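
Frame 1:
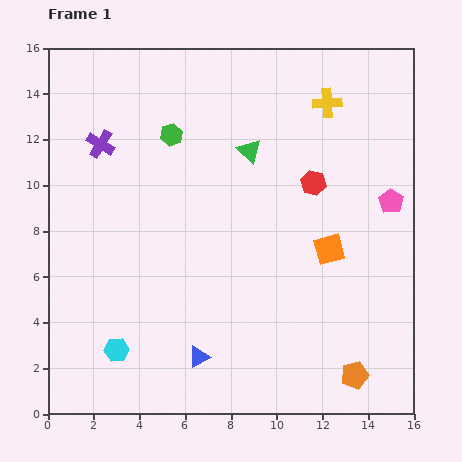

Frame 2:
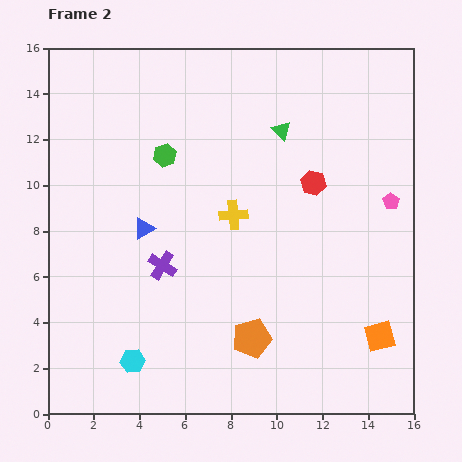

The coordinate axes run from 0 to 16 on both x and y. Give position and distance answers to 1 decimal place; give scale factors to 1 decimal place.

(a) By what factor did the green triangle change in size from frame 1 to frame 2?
0.8×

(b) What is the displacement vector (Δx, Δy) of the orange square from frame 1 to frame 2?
(2.2, -3.8)

The orange square was at (12.3, 7.2) in frame 1 and (14.5, 3.4) in frame 2.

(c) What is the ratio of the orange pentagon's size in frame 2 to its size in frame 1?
1.4×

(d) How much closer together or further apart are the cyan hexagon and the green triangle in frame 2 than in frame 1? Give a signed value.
+1.5

Distance in frame 1: 10.5. Distance in frame 2: 12.0.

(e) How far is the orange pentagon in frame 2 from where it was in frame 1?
4.8

The orange pentagon moved from (13.4, 1.7) to (8.9, 3.3), a distance of √(4.5² + 1.6²) ≈ 4.8.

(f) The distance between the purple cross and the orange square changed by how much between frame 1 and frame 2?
-1.0

Distance in frame 1: 11.0. Distance in frame 2: 10.0.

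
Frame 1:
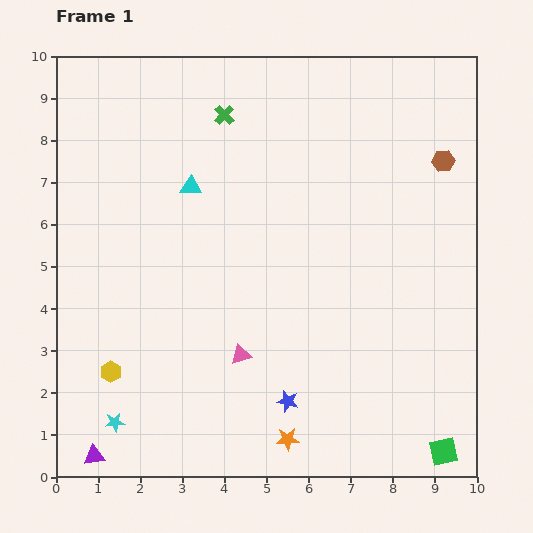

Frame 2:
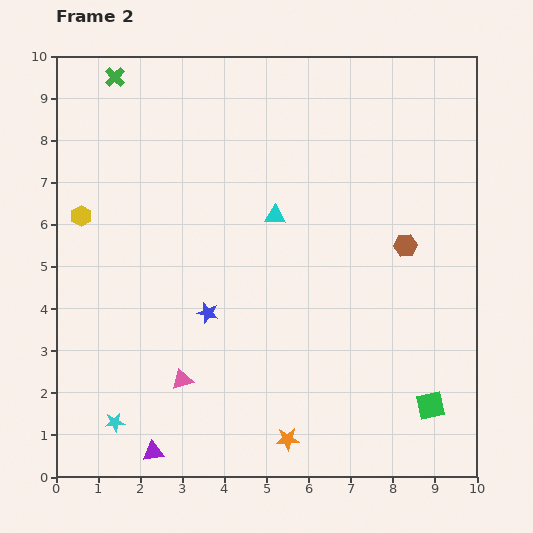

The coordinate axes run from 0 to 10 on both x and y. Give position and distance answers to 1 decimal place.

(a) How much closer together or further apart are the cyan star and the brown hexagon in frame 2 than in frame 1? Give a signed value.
-1.9

Distance in frame 1: 10.0. Distance in frame 2: 8.1.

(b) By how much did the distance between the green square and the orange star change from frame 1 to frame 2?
-0.2

Distance in frame 1: 3.7. Distance in frame 2: 3.5.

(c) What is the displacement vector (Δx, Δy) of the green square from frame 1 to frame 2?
(-0.3, 1.1)

The green square was at (9.2, 0.6) in frame 1 and (8.9, 1.7) in frame 2.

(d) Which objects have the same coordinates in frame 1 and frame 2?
the orange star, the cyan star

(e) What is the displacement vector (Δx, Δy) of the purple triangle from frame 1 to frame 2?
(1.4, 0.1)

The purple triangle was at (0.9, 0.5) in frame 1 and (2.3, 0.6) in frame 2.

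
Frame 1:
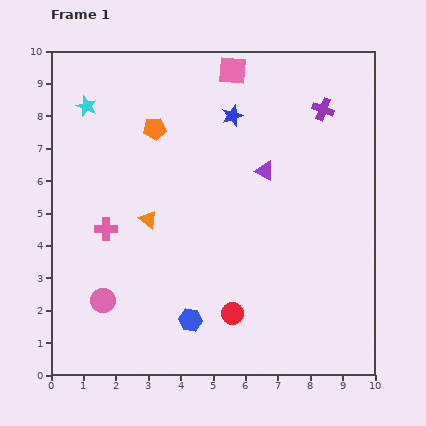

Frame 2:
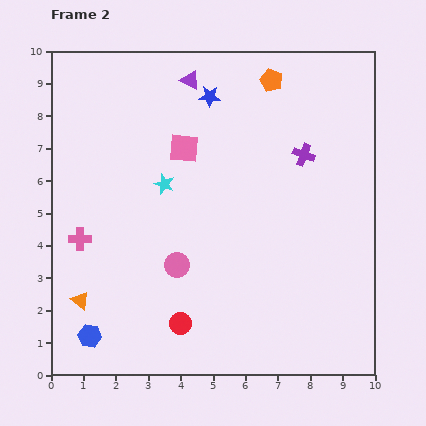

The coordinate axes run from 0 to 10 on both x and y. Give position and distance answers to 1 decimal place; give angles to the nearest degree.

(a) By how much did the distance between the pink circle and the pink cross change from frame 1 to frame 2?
+0.9

Distance in frame 1: 2.2. Distance in frame 2: 3.1.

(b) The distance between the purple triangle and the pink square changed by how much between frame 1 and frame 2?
-1.2

Distance in frame 1: 3.3. Distance in frame 2: 2.1.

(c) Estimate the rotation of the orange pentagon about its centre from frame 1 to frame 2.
30° clockwise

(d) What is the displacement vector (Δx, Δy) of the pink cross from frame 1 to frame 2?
(-0.8, -0.3)

The pink cross was at (1.7, 4.5) in frame 1 and (0.9, 4.2) in frame 2.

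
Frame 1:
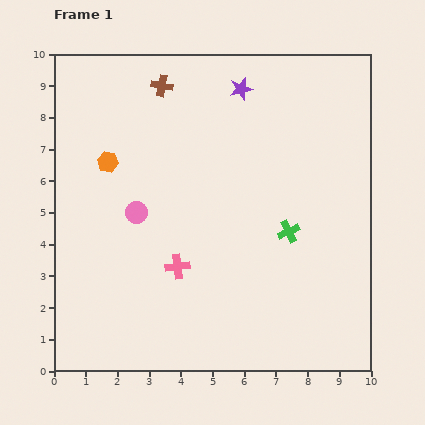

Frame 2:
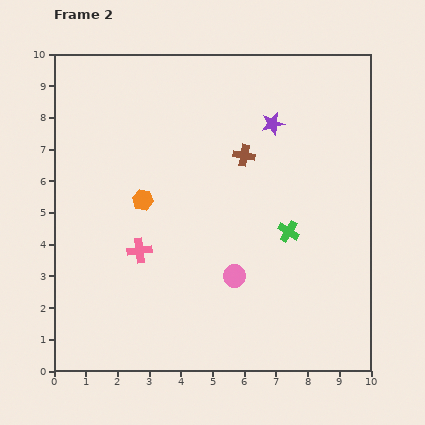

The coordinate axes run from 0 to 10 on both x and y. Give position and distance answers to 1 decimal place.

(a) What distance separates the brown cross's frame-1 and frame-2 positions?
3.4

The brown cross moved from (3.4, 9.0) to (6.0, 6.8), a distance of √(2.6² + 2.2²) ≈ 3.4.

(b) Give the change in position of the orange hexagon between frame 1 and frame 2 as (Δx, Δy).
(1.1, -1.2)

The orange hexagon was at (1.7, 6.6) in frame 1 and (2.8, 5.4) in frame 2.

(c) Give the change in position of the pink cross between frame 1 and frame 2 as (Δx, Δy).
(-1.2, 0.5)

The pink cross was at (3.9, 3.3) in frame 1 and (2.7, 3.8) in frame 2.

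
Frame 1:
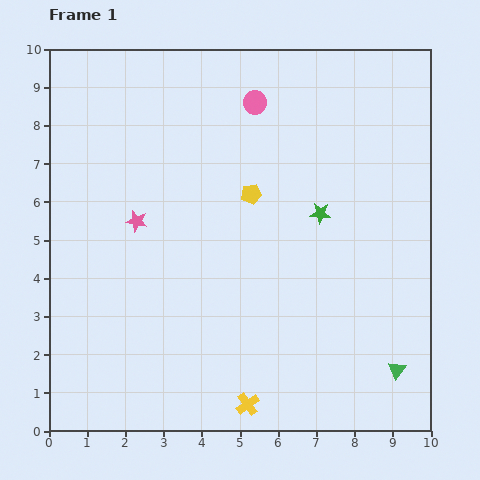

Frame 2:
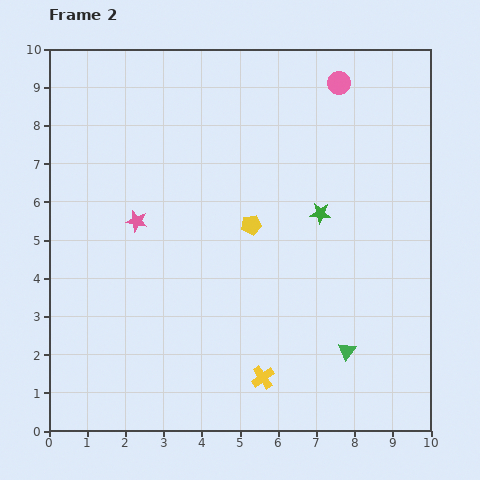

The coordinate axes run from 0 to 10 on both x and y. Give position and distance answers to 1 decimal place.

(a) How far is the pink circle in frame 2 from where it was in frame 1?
2.3

The pink circle moved from (5.4, 8.6) to (7.6, 9.1), a distance of √(2.2² + 0.5²) ≈ 2.3.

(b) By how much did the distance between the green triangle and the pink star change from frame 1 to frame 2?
-1.3

Distance in frame 1: 7.8. Distance in frame 2: 6.5.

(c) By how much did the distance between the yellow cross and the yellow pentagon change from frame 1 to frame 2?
-1.5

Distance in frame 1: 5.5. Distance in frame 2: 4.0.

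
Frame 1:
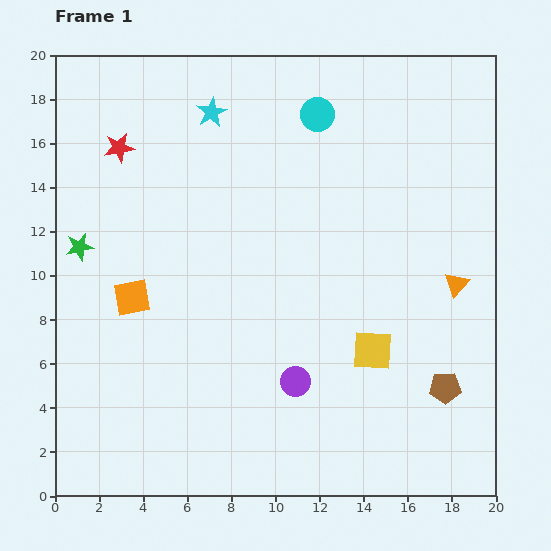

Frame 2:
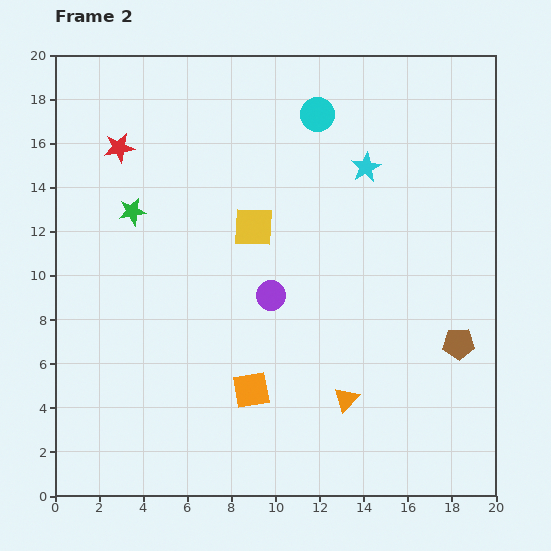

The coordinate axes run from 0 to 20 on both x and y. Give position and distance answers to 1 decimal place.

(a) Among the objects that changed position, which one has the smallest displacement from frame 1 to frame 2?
the brown pentagon

(moved 2.1)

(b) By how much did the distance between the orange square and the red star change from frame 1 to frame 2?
+5.7

Distance in frame 1: 6.8. Distance in frame 2: 12.5.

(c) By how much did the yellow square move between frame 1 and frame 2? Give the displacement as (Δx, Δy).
(-5.4, 5.6)

The yellow square was at (14.4, 6.6) in frame 1 and (9.0, 12.2) in frame 2.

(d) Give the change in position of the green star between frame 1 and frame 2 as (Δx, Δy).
(2.4, 1.6)

The green star was at (1.1, 11.3) in frame 1 and (3.5, 12.9) in frame 2.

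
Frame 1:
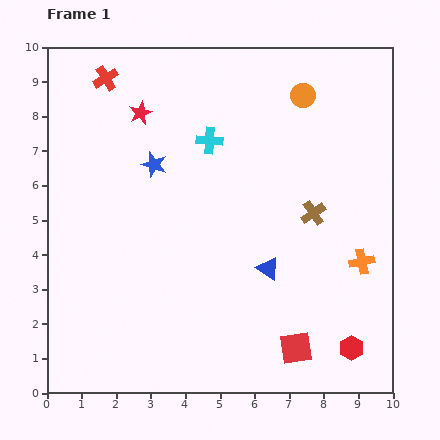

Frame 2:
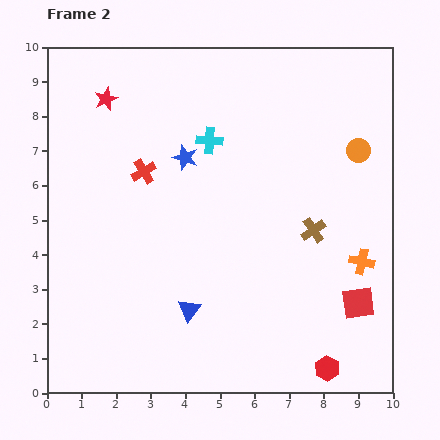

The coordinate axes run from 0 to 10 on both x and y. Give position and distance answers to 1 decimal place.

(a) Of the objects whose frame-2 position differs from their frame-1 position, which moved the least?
the brown cross

(moved 0.5)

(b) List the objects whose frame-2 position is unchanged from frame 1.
the cyan cross, the orange cross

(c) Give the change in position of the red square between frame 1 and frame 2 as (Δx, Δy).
(1.8, 1.3)

The red square was at (7.2, 1.3) in frame 1 and (9.0, 2.6) in frame 2.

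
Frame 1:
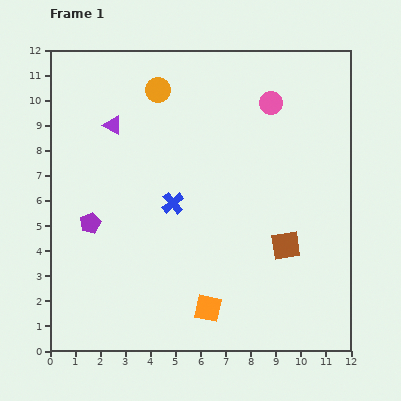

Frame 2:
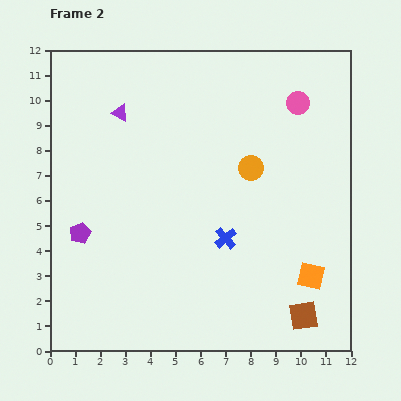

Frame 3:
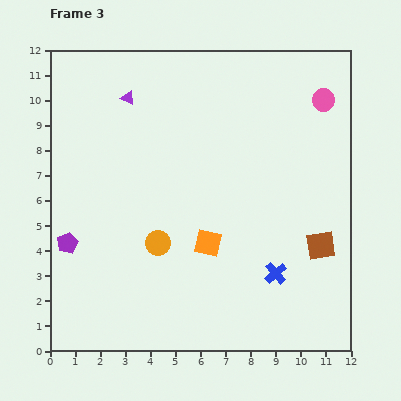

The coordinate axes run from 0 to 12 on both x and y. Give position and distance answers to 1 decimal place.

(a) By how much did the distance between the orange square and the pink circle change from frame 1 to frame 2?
-1.7

Distance in frame 1: 8.6. Distance in frame 2: 6.9.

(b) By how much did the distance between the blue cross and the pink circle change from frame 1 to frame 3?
+1.6

Distance in frame 1: 5.6. Distance in frame 3: 7.2.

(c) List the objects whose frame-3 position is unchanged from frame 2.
none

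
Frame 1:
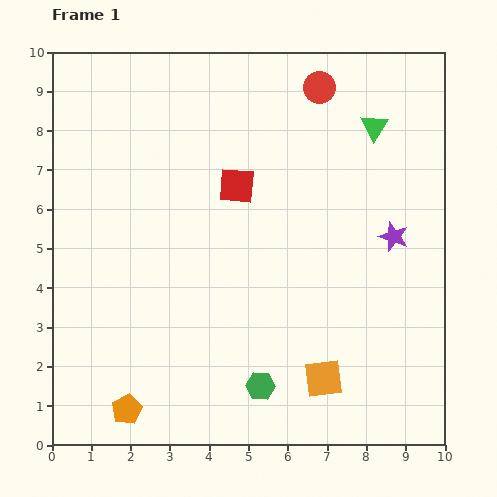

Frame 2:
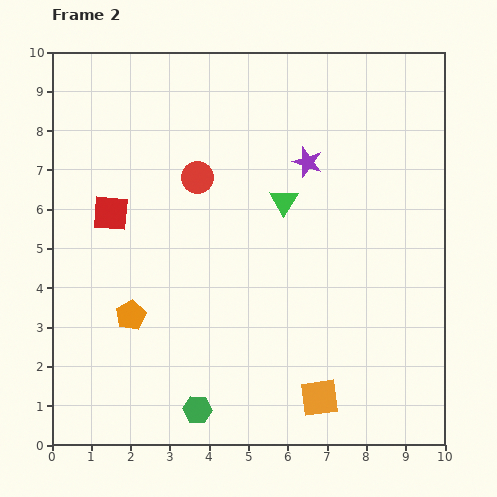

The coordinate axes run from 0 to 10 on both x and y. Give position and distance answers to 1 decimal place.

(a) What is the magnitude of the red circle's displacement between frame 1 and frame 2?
3.9

The red circle moved from (6.8, 9.1) to (3.7, 6.8), a distance of √(3.1² + 2.3²) ≈ 3.9.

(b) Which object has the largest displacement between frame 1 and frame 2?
the red circle

(moved 3.9; next 3.3)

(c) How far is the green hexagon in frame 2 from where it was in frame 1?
1.7

The green hexagon moved from (5.3, 1.5) to (3.7, 0.9), a distance of √(1.6² + 0.6²) ≈ 1.7.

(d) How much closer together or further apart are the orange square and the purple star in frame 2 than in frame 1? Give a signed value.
+2.0

Distance in frame 1: 4.0. Distance in frame 2: 6.0.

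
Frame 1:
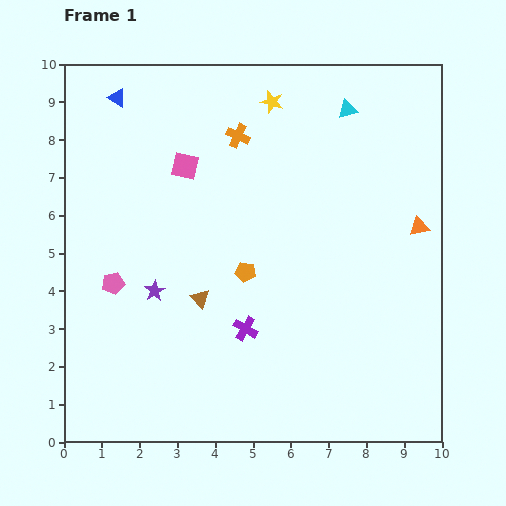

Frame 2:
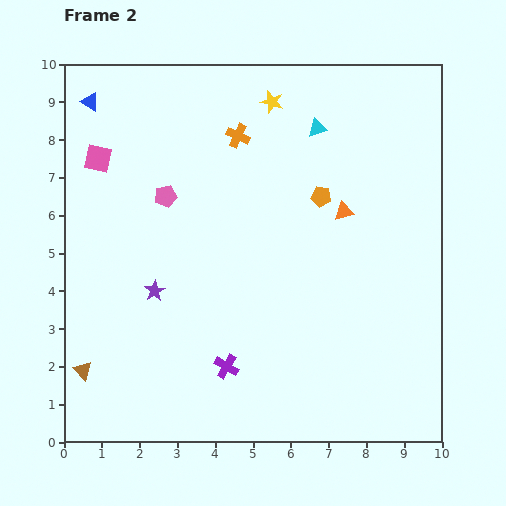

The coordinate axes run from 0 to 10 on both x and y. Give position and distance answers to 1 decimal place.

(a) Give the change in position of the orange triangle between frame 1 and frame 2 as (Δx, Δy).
(-2.0, 0.4)

The orange triangle was at (9.4, 5.7) in frame 1 and (7.4, 6.1) in frame 2.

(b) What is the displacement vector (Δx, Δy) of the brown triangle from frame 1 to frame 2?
(-3.1, -1.9)

The brown triangle was at (3.6, 3.8) in frame 1 and (0.5, 1.9) in frame 2.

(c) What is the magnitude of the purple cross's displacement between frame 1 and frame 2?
1.1

The purple cross moved from (4.8, 3.0) to (4.3, 2.0), a distance of √(0.5² + 1.0²) ≈ 1.1.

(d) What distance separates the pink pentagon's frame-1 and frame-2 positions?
2.7

The pink pentagon moved from (1.3, 4.2) to (2.7, 6.5), a distance of √(1.4² + 2.3²) ≈ 2.7.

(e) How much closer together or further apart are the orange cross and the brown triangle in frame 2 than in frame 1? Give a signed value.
+3.0

Distance in frame 1: 4.4. Distance in frame 2: 7.4.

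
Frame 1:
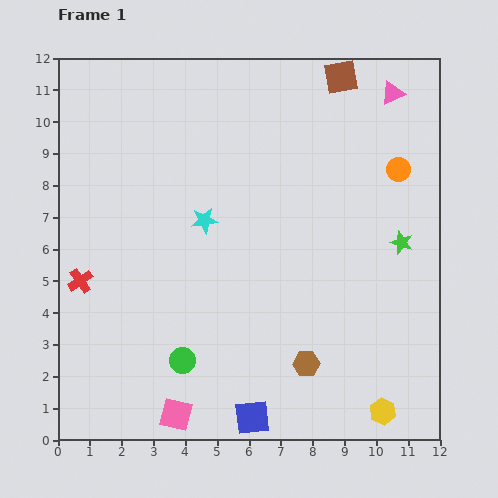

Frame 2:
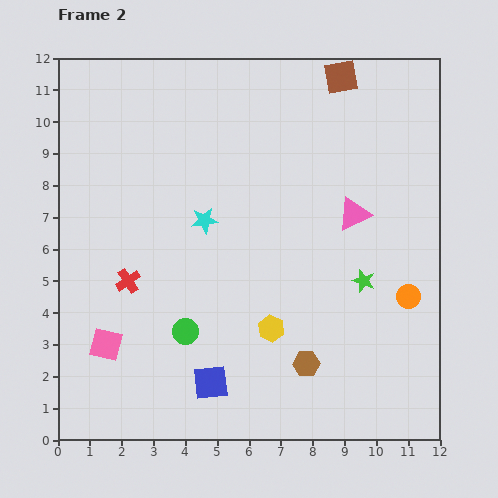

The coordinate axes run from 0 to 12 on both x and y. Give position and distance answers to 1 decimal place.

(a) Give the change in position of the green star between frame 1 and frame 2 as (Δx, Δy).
(-1.2, -1.2)

The green star was at (10.8, 6.2) in frame 1 and (9.6, 5.0) in frame 2.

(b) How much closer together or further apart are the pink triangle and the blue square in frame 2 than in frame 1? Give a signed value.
-4.1

Distance in frame 1: 11.1. Distance in frame 2: 7.0.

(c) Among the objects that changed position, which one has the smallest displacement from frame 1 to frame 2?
the green circle

(moved 0.9)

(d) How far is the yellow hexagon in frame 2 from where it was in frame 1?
4.4

The yellow hexagon moved from (10.2, 0.9) to (6.7, 3.5), a distance of √(3.5² + 2.6²) ≈ 4.4.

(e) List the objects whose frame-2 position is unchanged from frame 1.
the brown square, the cyan star, the brown hexagon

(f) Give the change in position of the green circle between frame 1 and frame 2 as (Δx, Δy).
(0.1, 0.9)

The green circle was at (3.9, 2.5) in frame 1 and (4.0, 3.4) in frame 2.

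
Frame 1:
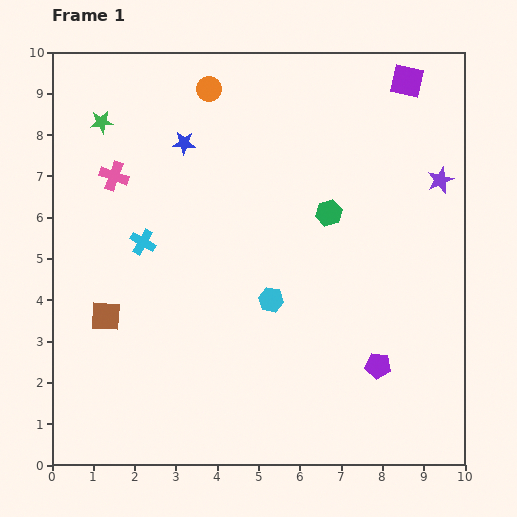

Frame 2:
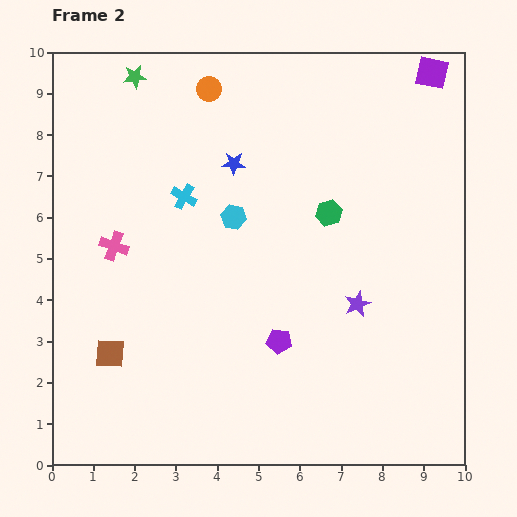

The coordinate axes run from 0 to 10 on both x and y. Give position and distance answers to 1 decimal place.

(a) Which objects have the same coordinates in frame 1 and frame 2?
the orange circle, the green hexagon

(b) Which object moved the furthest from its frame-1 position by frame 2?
the purple star

(moved 3.6; next 2.5)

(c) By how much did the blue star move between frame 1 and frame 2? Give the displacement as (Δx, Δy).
(1.2, -0.5)

The blue star was at (3.2, 7.8) in frame 1 and (4.4, 7.3) in frame 2.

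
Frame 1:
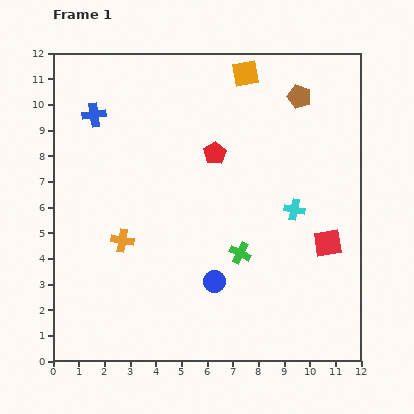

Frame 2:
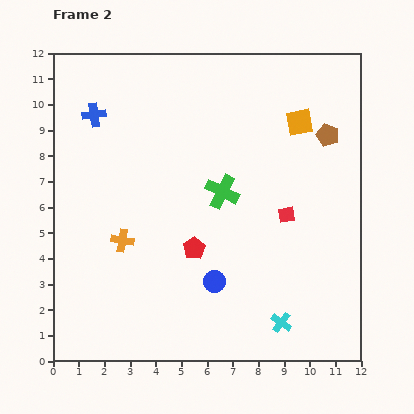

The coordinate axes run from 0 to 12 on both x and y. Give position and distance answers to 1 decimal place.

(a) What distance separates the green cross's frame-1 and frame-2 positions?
2.5

The green cross moved from (7.3, 4.2) to (6.6, 6.6), a distance of √(0.7² + 2.4²) ≈ 2.5.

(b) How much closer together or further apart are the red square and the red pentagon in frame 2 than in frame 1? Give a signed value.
-1.8

Distance in frame 1: 5.6. Distance in frame 2: 3.8.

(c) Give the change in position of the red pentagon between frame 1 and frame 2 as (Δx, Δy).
(-0.8, -3.7)

The red pentagon was at (6.3, 8.1) in frame 1 and (5.5, 4.4) in frame 2.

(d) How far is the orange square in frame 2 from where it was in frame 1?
2.8

The orange square moved from (7.5, 11.2) to (9.6, 9.3), a distance of √(2.1² + 1.9²) ≈ 2.8.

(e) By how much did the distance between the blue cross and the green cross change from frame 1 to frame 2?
-2.1

Distance in frame 1: 7.9. Distance in frame 2: 5.8.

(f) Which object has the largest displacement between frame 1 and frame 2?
the cyan cross

(moved 4.4; next 3.8)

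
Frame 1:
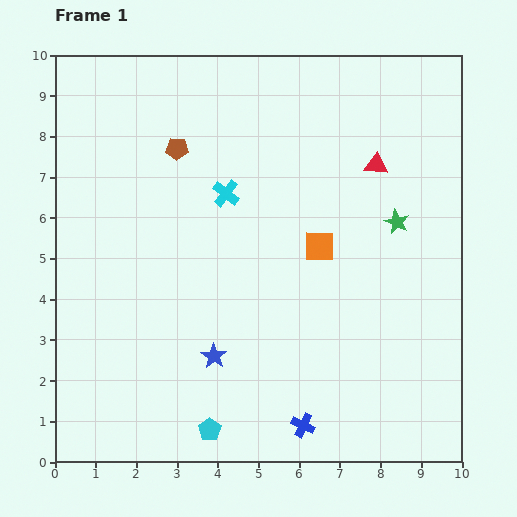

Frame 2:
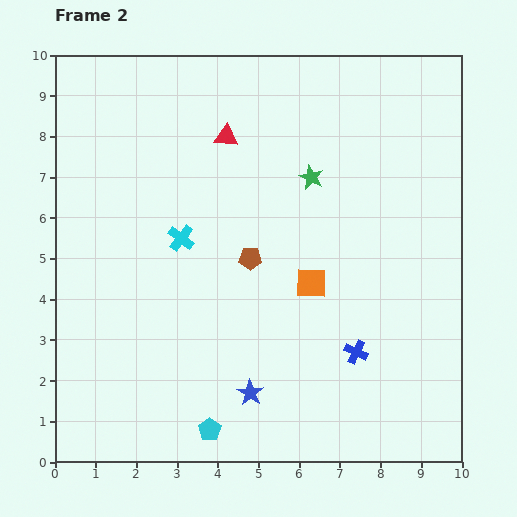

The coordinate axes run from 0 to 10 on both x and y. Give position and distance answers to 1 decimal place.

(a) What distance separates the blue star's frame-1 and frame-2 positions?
1.3

The blue star moved from (3.9, 2.6) to (4.8, 1.7), a distance of √(0.9² + 0.9²) ≈ 1.3.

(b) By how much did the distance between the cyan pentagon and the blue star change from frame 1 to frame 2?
-0.5

Distance in frame 1: 1.8. Distance in frame 2: 1.3.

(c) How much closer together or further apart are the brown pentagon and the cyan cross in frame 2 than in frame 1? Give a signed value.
+0.2

Distance in frame 1: 1.6. Distance in frame 2: 1.8.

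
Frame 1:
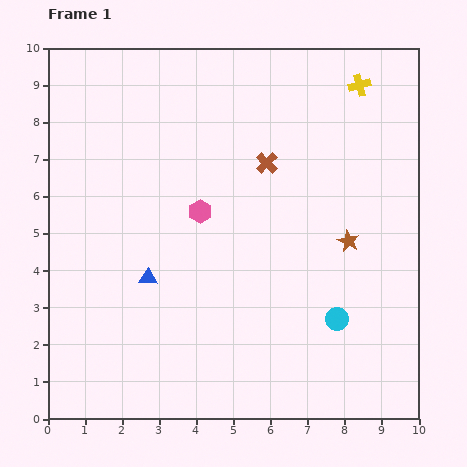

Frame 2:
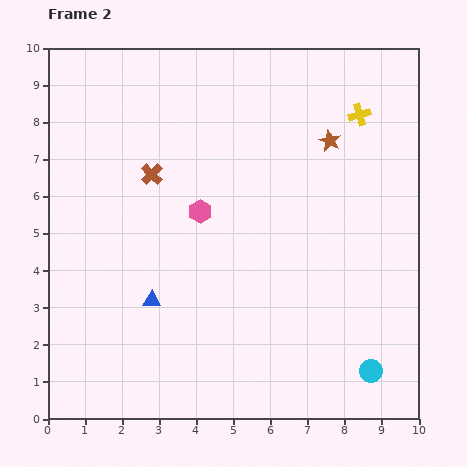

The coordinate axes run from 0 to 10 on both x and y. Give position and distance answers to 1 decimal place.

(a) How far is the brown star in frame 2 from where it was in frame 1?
2.7

The brown star moved from (8.1, 4.8) to (7.6, 7.5), a distance of √(0.5² + 2.7²) ≈ 2.7.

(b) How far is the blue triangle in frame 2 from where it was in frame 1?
0.6

The blue triangle moved from (2.7, 3.8) to (2.8, 3.2), a distance of √(0.1² + 0.6²) ≈ 0.6.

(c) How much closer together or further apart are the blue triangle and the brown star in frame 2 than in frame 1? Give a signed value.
+0.9

Distance in frame 1: 5.5. Distance in frame 2: 6.4.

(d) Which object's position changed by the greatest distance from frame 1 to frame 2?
the brown cross

(moved 3.1; next 2.7)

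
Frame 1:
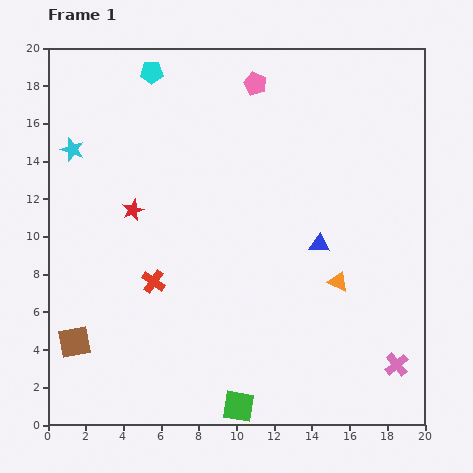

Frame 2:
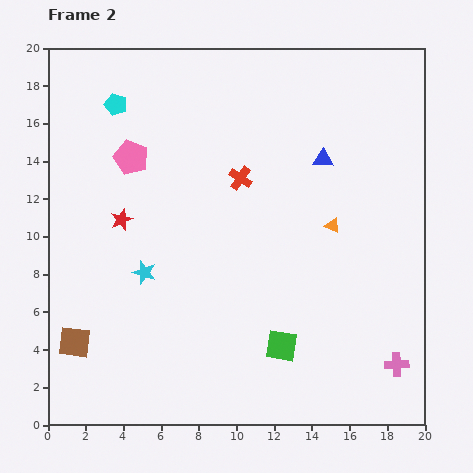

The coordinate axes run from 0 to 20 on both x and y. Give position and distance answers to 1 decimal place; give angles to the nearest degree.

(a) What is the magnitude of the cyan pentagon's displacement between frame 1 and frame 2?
2.5

The cyan pentagon moved from (5.5, 18.7) to (3.6, 17.0), a distance of √(1.9² + 1.7²) ≈ 2.5.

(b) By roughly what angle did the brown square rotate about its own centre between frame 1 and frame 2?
18° clockwise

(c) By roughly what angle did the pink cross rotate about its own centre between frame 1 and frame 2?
37° clockwise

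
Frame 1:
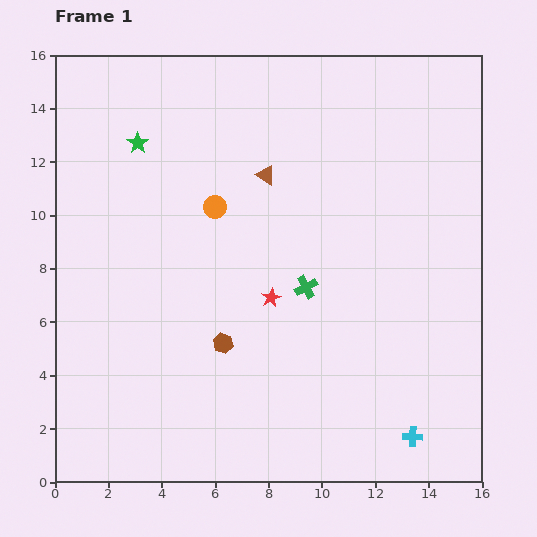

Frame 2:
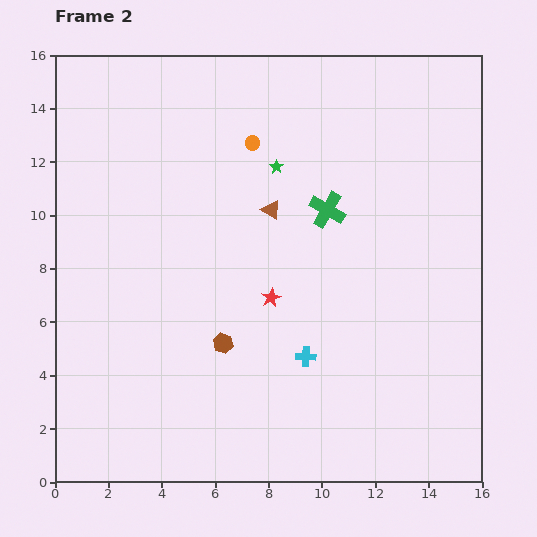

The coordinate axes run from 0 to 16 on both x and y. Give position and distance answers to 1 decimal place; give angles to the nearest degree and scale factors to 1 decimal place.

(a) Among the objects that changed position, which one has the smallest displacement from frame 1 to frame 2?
the brown triangle

(moved 1.3)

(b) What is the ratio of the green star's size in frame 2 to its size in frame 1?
0.6×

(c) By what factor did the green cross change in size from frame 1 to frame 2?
1.6×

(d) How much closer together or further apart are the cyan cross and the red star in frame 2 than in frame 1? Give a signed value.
-4.8

Distance in frame 1: 7.4. Distance in frame 2: 2.6.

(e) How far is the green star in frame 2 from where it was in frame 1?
5.3

The green star moved from (3.1, 12.7) to (8.3, 11.8), a distance of √(5.2² + 0.9²) ≈ 5.3.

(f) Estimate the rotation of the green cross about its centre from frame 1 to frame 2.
32° counter-clockwise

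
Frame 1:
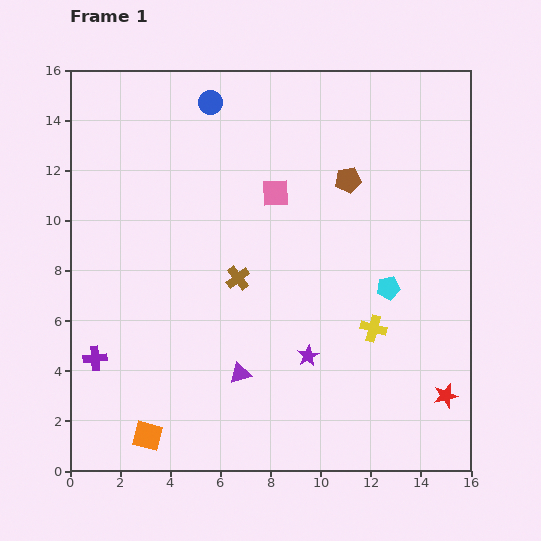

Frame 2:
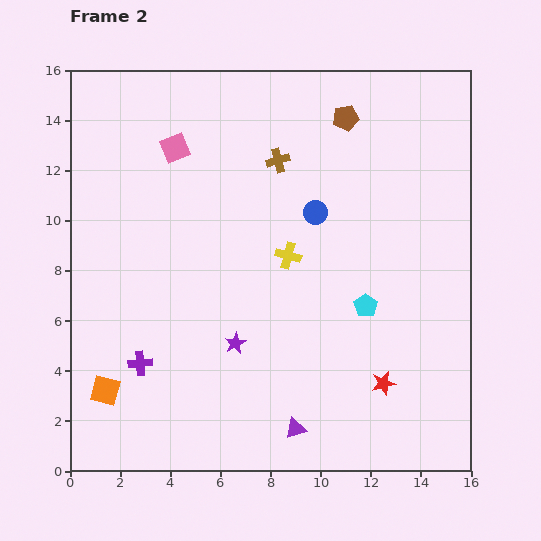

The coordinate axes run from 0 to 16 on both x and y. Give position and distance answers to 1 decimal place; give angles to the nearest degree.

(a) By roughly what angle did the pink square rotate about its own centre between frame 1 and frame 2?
21° counter-clockwise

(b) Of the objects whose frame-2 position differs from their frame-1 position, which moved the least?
the cyan pentagon

(moved 1.1)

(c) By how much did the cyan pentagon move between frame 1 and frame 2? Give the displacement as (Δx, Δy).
(-0.9, -0.7)

The cyan pentagon was at (12.7, 7.3) in frame 1 and (11.8, 6.6) in frame 2.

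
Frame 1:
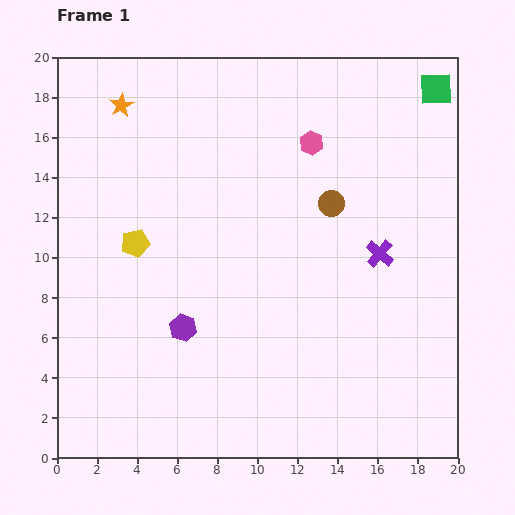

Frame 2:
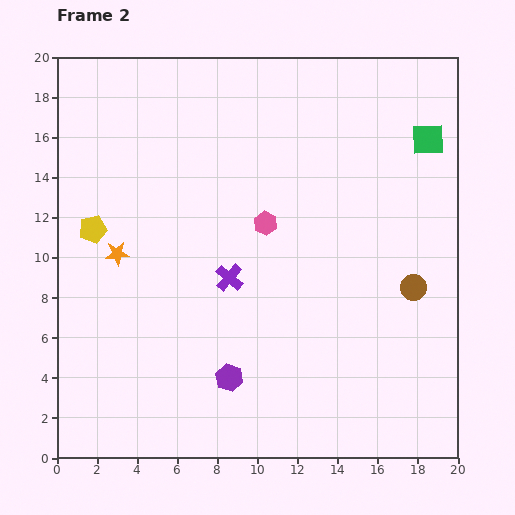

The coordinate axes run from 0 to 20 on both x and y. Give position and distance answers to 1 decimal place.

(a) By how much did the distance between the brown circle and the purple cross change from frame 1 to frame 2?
+5.7

Distance in frame 1: 3.5. Distance in frame 2: 9.2.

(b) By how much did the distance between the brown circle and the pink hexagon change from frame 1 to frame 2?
+4.9

Distance in frame 1: 3.2. Distance in frame 2: 8.1.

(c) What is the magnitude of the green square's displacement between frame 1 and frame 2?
2.5

The green square moved from (18.9, 18.4) to (18.5, 15.9), a distance of √(0.4² + 2.5²) ≈ 2.5.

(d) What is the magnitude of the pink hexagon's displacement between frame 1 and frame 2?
4.6

The pink hexagon moved from (12.7, 15.7) to (10.4, 11.7), a distance of √(2.3² + 4.0²) ≈ 4.6.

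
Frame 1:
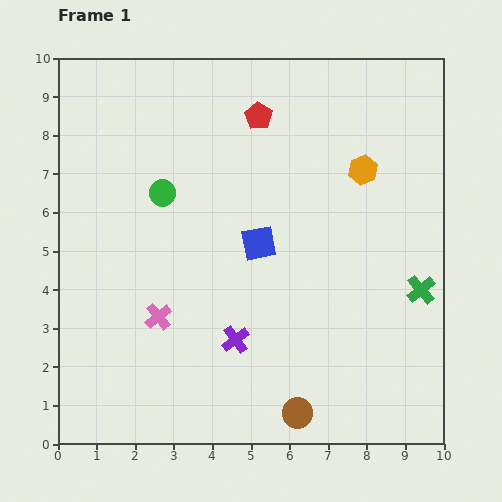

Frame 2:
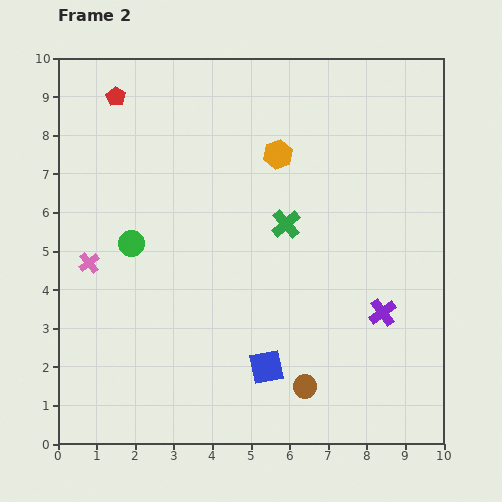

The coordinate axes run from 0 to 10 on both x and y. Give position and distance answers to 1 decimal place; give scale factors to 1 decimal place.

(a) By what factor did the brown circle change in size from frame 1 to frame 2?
0.8×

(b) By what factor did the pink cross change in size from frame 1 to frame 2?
0.8×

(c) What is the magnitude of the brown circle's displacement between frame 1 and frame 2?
0.7

The brown circle moved from (6.2, 0.8) to (6.4, 1.5), a distance of √(0.2² + 0.7²) ≈ 0.7.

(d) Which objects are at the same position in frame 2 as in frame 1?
none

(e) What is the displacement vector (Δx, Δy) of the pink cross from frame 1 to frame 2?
(-1.8, 1.4)

The pink cross was at (2.6, 3.3) in frame 1 and (0.8, 4.7) in frame 2.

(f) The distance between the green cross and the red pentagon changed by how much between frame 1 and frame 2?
-0.7

Distance in frame 1: 6.2. Distance in frame 2: 5.5.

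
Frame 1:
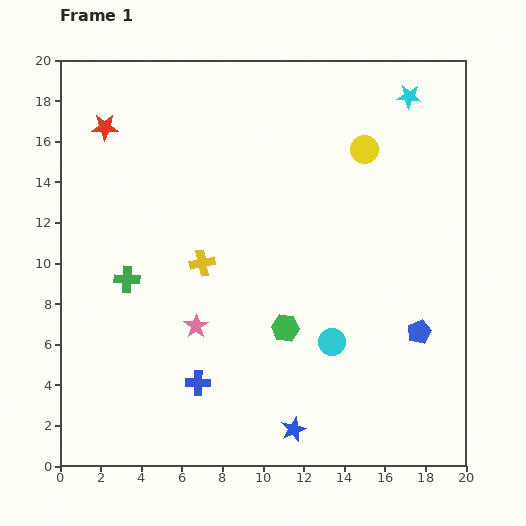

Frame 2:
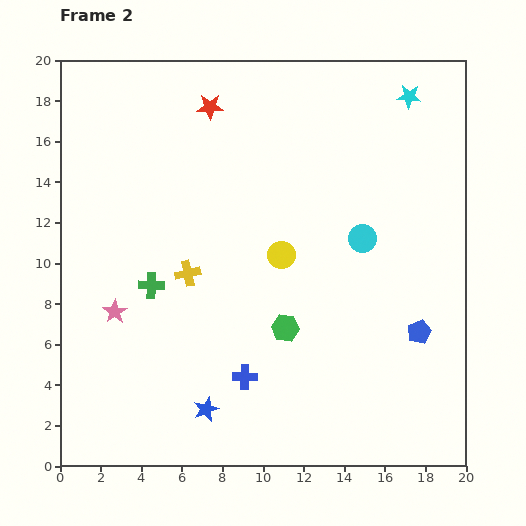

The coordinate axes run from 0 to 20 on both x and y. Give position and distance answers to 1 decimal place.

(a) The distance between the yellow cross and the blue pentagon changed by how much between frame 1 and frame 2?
+0.6

Distance in frame 1: 11.2. Distance in frame 2: 11.8.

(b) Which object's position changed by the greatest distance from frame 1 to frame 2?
the yellow circle

(moved 6.6; next 5.3)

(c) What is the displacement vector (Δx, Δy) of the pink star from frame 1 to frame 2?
(-4.0, 0.7)

The pink star was at (6.7, 6.9) in frame 1 and (2.7, 7.6) in frame 2.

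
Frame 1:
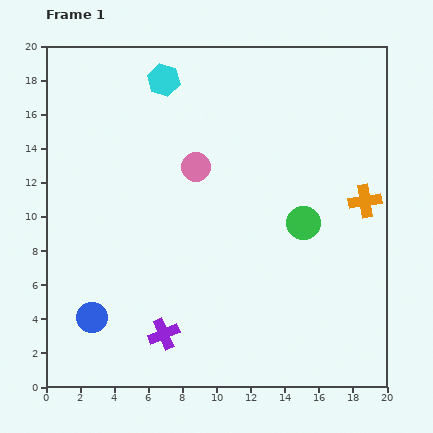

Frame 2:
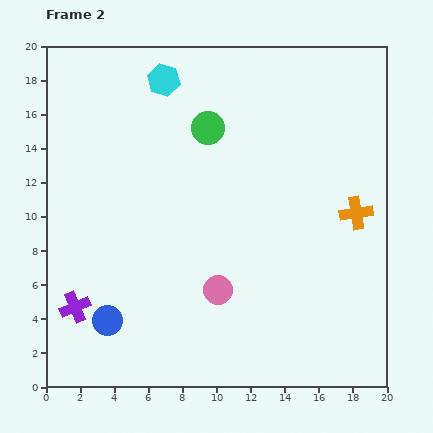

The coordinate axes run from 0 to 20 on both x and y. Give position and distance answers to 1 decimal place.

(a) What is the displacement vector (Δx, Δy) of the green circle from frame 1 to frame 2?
(-5.6, 5.6)

The green circle was at (15.1, 9.6) in frame 1 and (9.5, 15.2) in frame 2.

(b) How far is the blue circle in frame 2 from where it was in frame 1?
0.9

The blue circle moved from (2.7, 4.1) to (3.6, 3.9), a distance of √(0.9² + 0.2²) ≈ 0.9.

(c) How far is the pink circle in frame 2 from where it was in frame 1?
7.3

The pink circle moved from (8.8, 12.9) to (10.1, 5.7), a distance of √(1.3² + 7.2²) ≈ 7.3.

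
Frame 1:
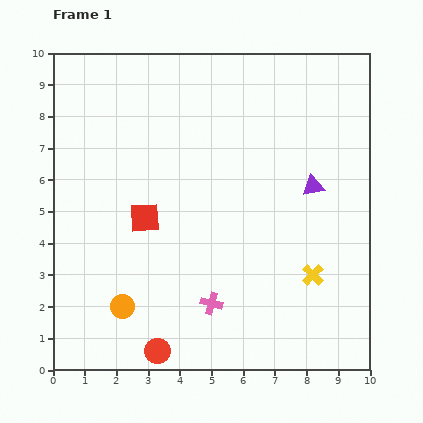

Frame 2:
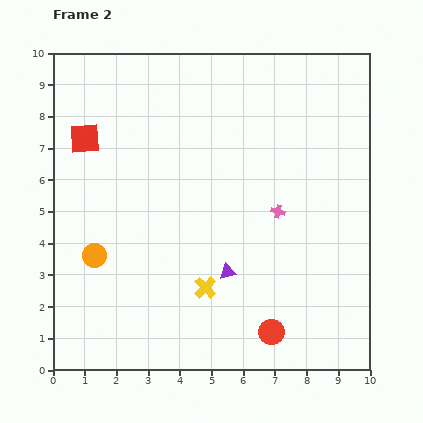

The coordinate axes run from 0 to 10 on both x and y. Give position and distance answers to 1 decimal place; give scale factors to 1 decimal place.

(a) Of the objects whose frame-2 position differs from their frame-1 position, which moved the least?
the orange circle

(moved 1.8)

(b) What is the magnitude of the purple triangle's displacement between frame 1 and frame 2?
3.8

The purple triangle moved from (8.2, 5.8) to (5.5, 3.1), a distance of √(2.7² + 2.7²) ≈ 3.8.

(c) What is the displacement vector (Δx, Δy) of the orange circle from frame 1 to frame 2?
(-0.9, 1.6)

The orange circle was at (2.2, 2.0) in frame 1 and (1.3, 3.6) in frame 2.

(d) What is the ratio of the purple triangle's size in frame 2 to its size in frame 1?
0.7×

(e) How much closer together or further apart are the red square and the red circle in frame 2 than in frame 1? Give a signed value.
+4.3

Distance in frame 1: 4.2. Distance in frame 2: 8.5.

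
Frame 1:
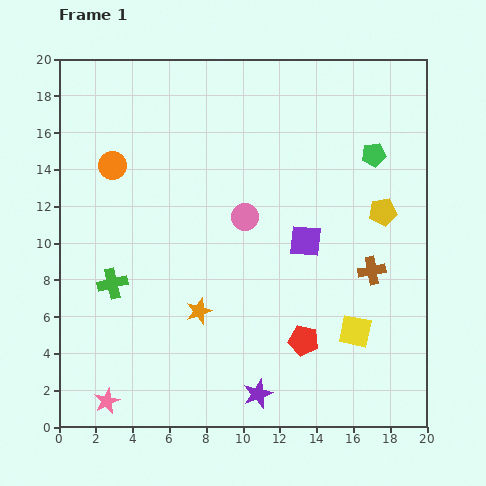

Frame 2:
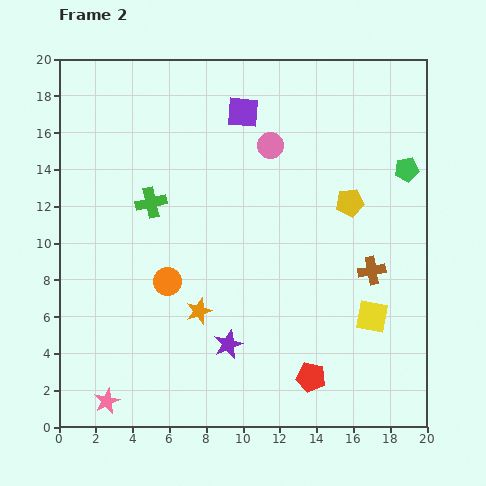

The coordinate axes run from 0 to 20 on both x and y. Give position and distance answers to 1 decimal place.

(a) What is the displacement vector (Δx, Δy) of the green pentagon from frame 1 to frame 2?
(1.8, -0.8)

The green pentagon was at (17.1, 14.8) in frame 1 and (18.9, 14.0) in frame 2.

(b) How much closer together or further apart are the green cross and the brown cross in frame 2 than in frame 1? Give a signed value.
-1.5

Distance in frame 1: 14.1. Distance in frame 2: 12.6.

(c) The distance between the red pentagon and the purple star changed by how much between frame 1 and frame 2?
+1.0

Distance in frame 1: 3.8. Distance in frame 2: 4.8.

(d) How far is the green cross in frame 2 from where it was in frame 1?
4.9

The green cross moved from (2.9, 7.8) to (5.0, 12.2), a distance of √(2.1² + 4.4²) ≈ 4.9.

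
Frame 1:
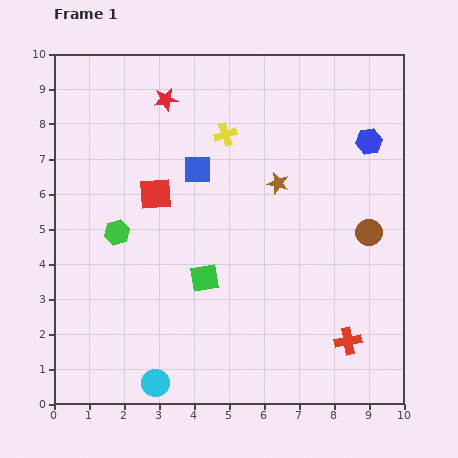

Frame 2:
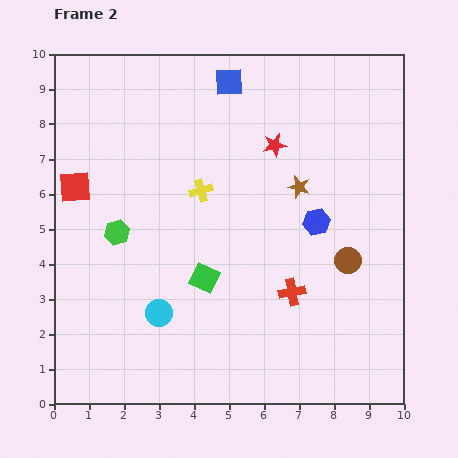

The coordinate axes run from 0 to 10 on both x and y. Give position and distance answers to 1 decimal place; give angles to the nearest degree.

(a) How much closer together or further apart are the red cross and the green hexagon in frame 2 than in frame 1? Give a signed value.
-2.0

Distance in frame 1: 7.3. Distance in frame 2: 5.3.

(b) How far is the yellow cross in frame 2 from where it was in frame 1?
1.7

The yellow cross moved from (4.9, 7.7) to (4.2, 6.1), a distance of √(0.7² + 1.6²) ≈ 1.7.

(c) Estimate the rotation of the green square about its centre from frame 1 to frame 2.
35° clockwise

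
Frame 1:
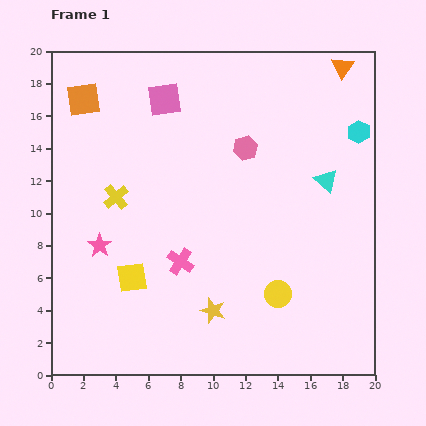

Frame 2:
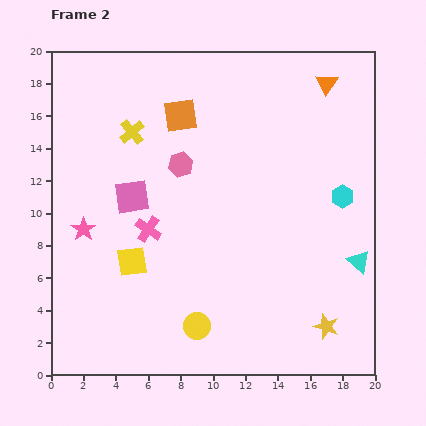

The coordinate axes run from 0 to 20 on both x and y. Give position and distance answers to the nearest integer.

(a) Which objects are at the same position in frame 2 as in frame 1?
none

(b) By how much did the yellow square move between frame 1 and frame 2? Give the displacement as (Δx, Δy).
(0, 1)

The yellow square was at (5, 6) in frame 1 and (5, 7) in frame 2.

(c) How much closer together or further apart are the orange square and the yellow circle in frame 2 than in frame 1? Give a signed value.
-4

Distance in frame 1: 17. Distance in frame 2: 13.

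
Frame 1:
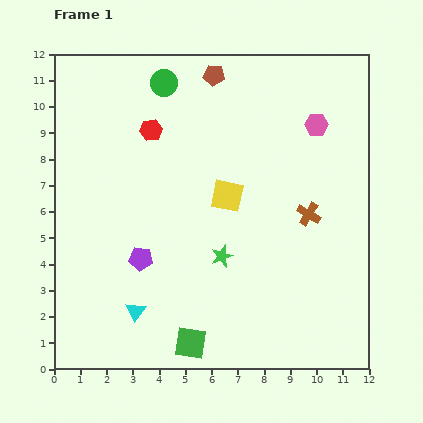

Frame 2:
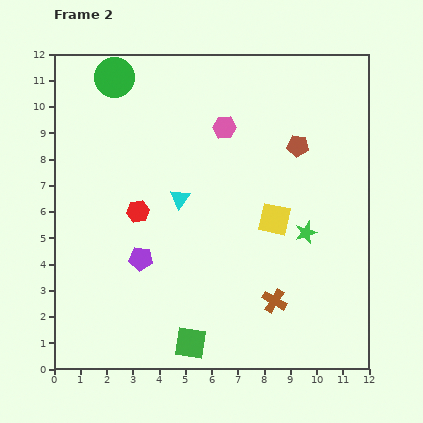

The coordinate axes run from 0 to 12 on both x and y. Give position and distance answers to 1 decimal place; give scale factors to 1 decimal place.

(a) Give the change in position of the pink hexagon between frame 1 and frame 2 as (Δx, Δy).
(-3.5, -0.1)

The pink hexagon was at (10.0, 9.3) in frame 1 and (6.5, 9.2) in frame 2.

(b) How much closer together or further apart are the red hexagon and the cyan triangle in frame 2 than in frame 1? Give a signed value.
-5.2

Distance in frame 1: 6.9. Distance in frame 2: 1.7.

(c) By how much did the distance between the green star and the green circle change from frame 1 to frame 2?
+2.4

Distance in frame 1: 7.0. Distance in frame 2: 9.4.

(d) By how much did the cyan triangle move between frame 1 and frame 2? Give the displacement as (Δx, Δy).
(1.7, 4.3)

The cyan triangle was at (3.1, 2.2) in frame 1 and (4.8, 6.5) in frame 2.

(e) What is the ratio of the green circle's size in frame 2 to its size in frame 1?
1.5×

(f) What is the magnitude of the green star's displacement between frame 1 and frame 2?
3.3

The green star moved from (6.4, 4.3) to (9.6, 5.2), a distance of √(3.2² + 0.9²) ≈ 3.3.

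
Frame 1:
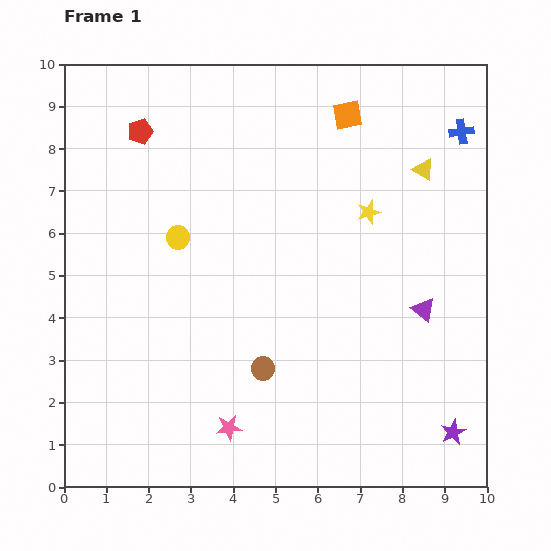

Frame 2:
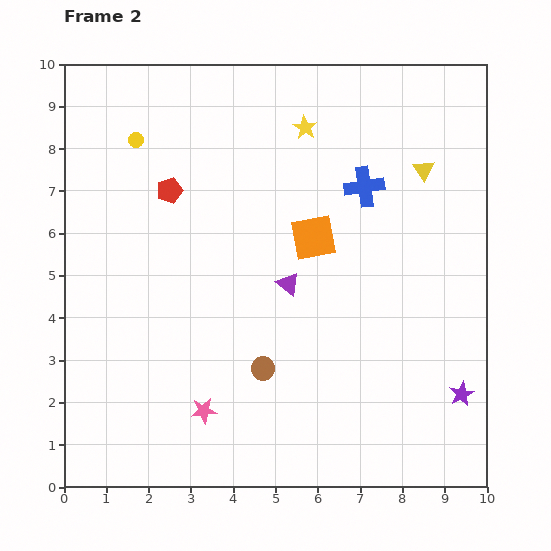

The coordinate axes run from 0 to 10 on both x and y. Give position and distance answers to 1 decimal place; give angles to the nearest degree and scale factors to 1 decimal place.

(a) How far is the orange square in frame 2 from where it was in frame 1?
3.0

The orange square moved from (6.7, 8.8) to (5.9, 5.9), a distance of √(0.8² + 2.9²) ≈ 3.0.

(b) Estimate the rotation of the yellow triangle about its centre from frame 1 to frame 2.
25° clockwise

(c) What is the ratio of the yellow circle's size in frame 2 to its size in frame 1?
0.6×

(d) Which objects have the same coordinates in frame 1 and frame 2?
the yellow triangle, the brown circle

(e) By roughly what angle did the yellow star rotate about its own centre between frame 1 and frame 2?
24° counter-clockwise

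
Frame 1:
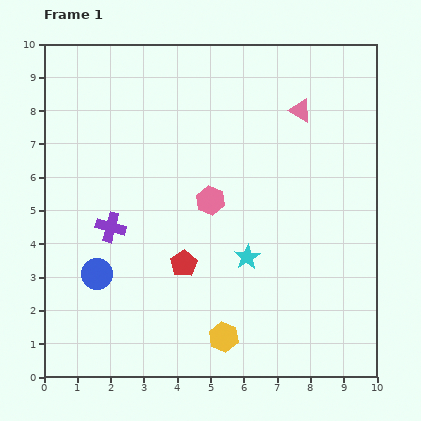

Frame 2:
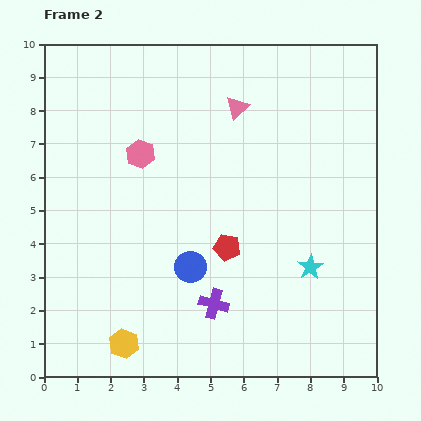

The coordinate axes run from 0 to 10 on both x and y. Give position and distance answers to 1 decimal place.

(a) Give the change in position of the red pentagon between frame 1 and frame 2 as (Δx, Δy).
(1.3, 0.5)

The red pentagon was at (4.2, 3.4) in frame 1 and (5.5, 3.9) in frame 2.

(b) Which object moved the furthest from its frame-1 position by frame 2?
the purple cross

(moved 3.9; next 3.0)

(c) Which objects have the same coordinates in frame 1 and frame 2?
none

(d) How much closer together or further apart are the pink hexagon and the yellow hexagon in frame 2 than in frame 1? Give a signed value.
+1.6

Distance in frame 1: 4.1. Distance in frame 2: 5.7.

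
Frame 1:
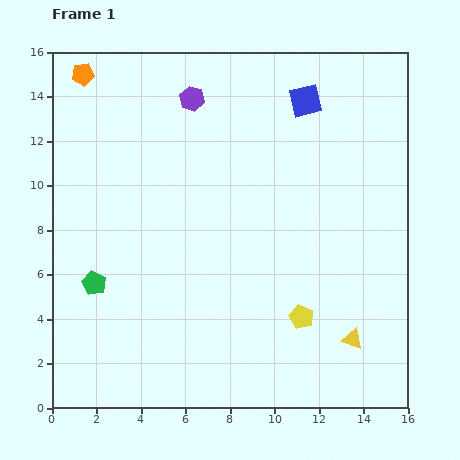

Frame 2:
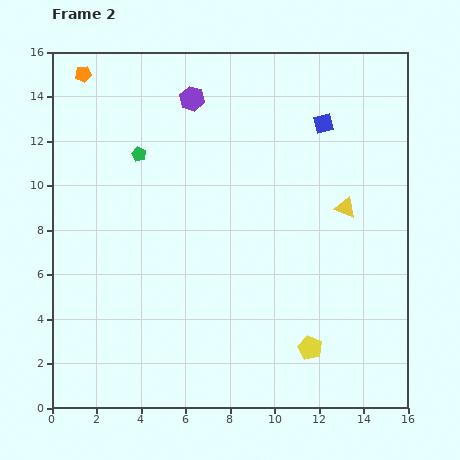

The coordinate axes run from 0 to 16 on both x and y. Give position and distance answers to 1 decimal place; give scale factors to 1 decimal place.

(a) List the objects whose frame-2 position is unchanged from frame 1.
the purple hexagon, the orange pentagon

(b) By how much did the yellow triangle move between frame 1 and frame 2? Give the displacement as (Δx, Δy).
(-0.3, 5.9)

The yellow triangle was at (13.5, 3.1) in frame 1 and (13.2, 9.0) in frame 2.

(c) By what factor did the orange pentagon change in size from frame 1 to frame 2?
0.7×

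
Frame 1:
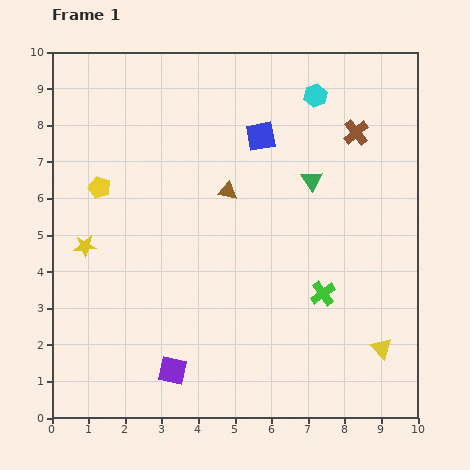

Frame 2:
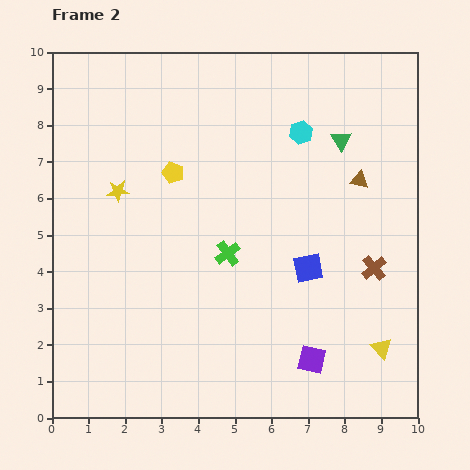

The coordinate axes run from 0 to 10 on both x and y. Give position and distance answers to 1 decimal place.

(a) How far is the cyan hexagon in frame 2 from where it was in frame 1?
1.1

The cyan hexagon moved from (7.2, 8.8) to (6.8, 7.8), a distance of √(0.4² + 1.0²) ≈ 1.1.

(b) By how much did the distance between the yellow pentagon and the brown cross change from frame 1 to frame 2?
-1.1

Distance in frame 1: 7.2. Distance in frame 2: 6.1.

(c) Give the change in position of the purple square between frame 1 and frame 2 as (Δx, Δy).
(3.8, 0.3)

The purple square was at (3.3, 1.3) in frame 1 and (7.1, 1.6) in frame 2.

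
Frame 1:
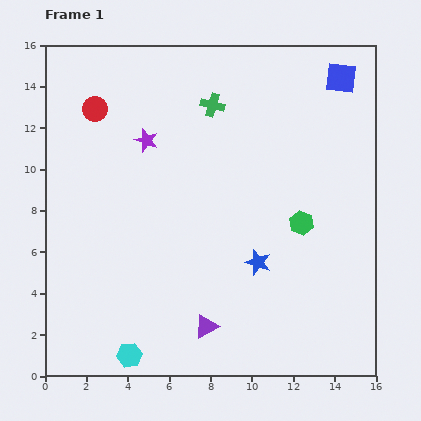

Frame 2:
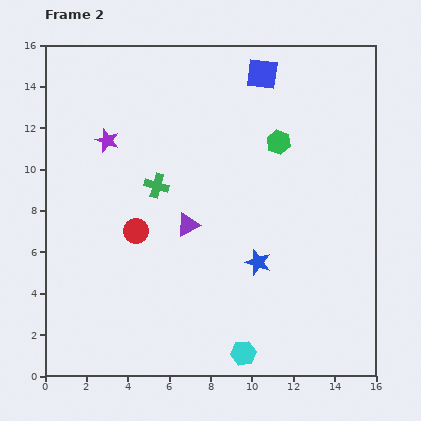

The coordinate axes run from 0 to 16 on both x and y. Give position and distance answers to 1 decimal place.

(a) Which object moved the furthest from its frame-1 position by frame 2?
the red circle

(moved 6.2; next 5.5)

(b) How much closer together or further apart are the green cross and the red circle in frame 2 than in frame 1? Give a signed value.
-3.3

Distance in frame 1: 5.7. Distance in frame 2: 2.4.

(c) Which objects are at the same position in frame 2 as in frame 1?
the blue star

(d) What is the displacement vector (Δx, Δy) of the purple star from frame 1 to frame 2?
(-1.9, 0.0)

The purple star was at (4.9, 11.4) in frame 1 and (3.0, 11.4) in frame 2.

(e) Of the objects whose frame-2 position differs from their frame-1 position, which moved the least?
the purple star

(moved 1.9)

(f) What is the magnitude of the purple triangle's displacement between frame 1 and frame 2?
5.0

The purple triangle moved from (7.8, 2.4) to (6.9, 7.3), a distance of √(0.9² + 4.9²) ≈ 5.0.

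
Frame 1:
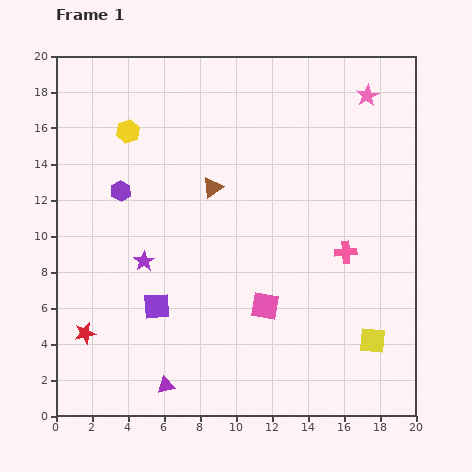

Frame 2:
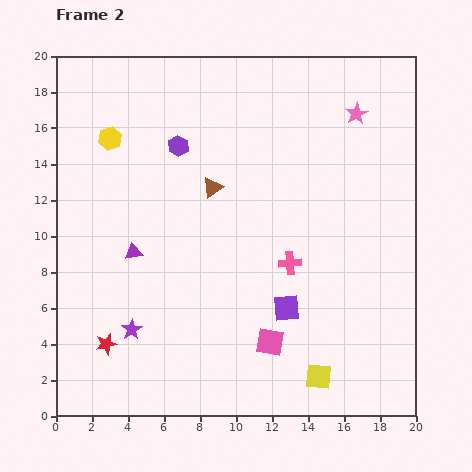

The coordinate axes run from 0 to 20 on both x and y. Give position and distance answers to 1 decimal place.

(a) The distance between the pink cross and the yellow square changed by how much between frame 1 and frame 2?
+1.4

Distance in frame 1: 5.1. Distance in frame 2: 6.5.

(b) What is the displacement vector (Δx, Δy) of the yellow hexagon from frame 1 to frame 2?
(-1.0, -0.4)

The yellow hexagon was at (4.0, 15.8) in frame 1 and (3.0, 15.4) in frame 2.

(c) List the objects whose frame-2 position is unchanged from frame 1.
the brown triangle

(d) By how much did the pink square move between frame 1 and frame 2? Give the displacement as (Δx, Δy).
(0.3, -2.0)

The pink square was at (11.6, 6.1) in frame 1 and (11.9, 4.1) in frame 2.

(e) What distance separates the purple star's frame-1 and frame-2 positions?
3.9

The purple star moved from (4.9, 8.6) to (4.2, 4.8), a distance of √(0.7² + 3.8²) ≈ 3.9.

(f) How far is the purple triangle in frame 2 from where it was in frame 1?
7.6

The purple triangle moved from (6.1, 1.7) to (4.3, 9.1), a distance of √(1.8² + 7.4²) ≈ 7.6.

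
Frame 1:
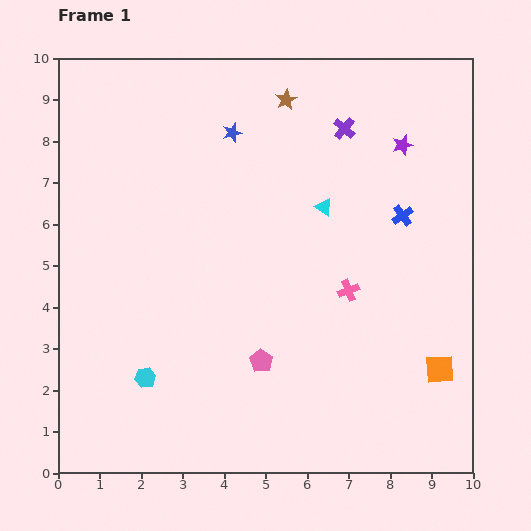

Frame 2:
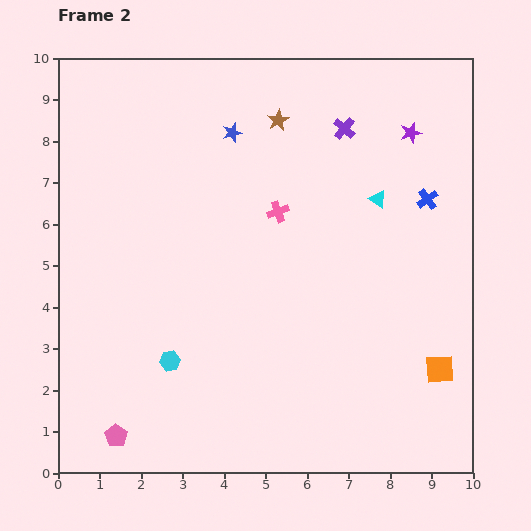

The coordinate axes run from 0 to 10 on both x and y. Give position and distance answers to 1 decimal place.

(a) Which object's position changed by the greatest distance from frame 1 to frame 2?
the pink pentagon

(moved 3.9; next 2.5)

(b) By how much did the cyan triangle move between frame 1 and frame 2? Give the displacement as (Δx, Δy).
(1.3, 0.2)

The cyan triangle was at (6.4, 6.4) in frame 1 and (7.7, 6.6) in frame 2.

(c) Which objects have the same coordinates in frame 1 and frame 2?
the blue star, the purple cross, the orange square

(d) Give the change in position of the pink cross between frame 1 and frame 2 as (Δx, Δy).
(-1.7, 1.9)

The pink cross was at (7.0, 4.4) in frame 1 and (5.3, 6.3) in frame 2.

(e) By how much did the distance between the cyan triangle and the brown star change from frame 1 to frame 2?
+0.3

Distance in frame 1: 2.8. Distance in frame 2: 3.1.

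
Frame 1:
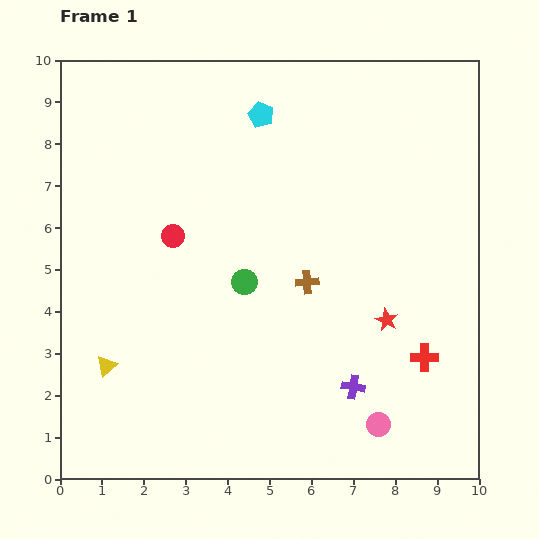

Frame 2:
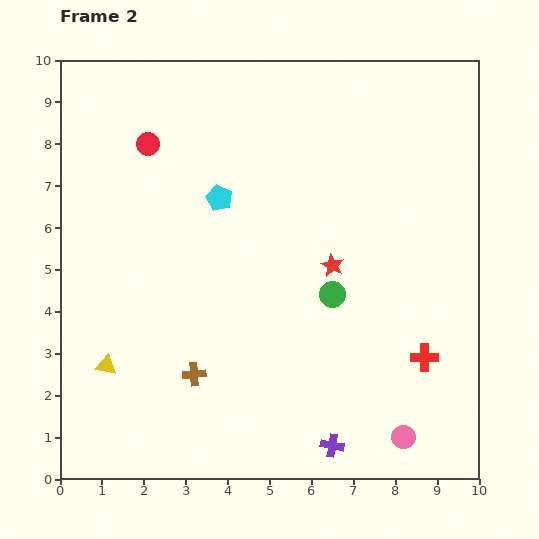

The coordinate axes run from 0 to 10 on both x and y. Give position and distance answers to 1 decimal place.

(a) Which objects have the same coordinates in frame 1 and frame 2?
the red cross, the yellow triangle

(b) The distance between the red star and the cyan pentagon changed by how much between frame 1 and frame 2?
-2.6

Distance in frame 1: 5.7. Distance in frame 2: 3.1.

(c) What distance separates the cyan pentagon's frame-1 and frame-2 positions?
2.2

The cyan pentagon moved from (4.8, 8.7) to (3.8, 6.7), a distance of √(1.0² + 2.0²) ≈ 2.2.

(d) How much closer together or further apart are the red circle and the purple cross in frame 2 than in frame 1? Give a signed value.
+2.8

Distance in frame 1: 5.6. Distance in frame 2: 8.4.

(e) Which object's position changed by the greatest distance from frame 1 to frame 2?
the brown cross

(moved 3.5; next 2.3)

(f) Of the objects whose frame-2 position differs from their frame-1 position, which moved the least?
the pink circle

(moved 0.7)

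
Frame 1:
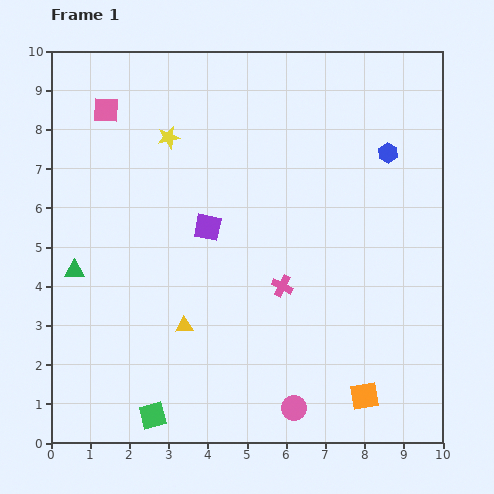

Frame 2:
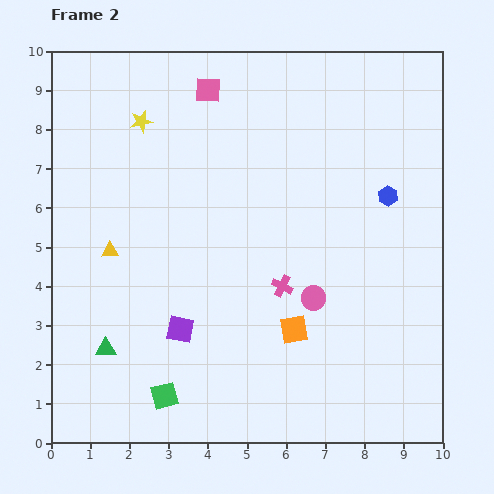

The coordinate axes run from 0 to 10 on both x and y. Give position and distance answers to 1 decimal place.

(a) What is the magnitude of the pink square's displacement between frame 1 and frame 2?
2.6

The pink square moved from (1.4, 8.5) to (4.0, 9.0), a distance of √(2.6² + 0.5²) ≈ 2.6.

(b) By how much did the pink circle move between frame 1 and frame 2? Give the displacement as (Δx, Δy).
(0.5, 2.8)

The pink circle was at (6.2, 0.9) in frame 1 and (6.7, 3.7) in frame 2.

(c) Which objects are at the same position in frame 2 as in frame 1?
the pink cross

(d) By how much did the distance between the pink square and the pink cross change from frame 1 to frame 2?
-1.1

Distance in frame 1: 6.4. Distance in frame 2: 5.3.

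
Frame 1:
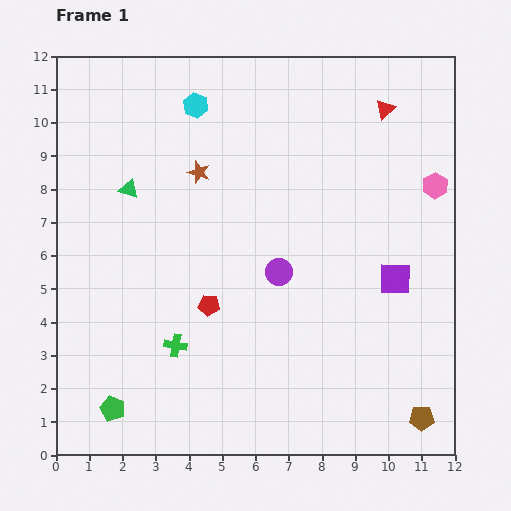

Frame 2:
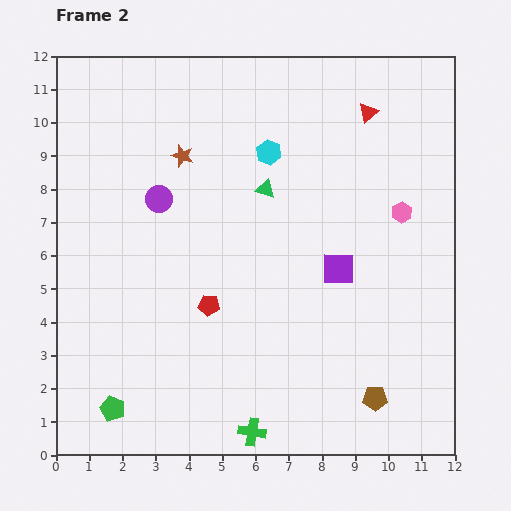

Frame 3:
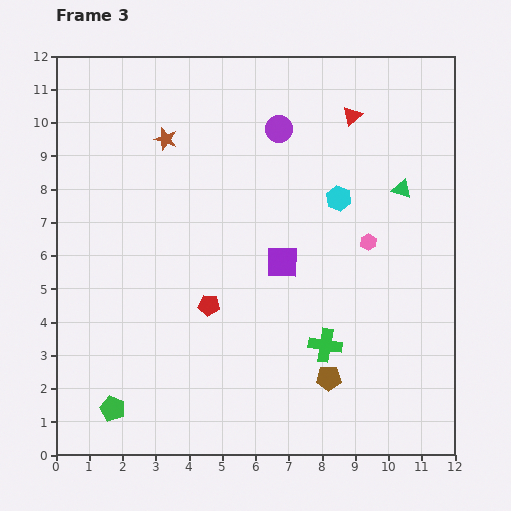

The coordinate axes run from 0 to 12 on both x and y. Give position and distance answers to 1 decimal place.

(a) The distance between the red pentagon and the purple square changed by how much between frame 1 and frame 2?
-1.6

Distance in frame 1: 5.7. Distance in frame 2: 4.1.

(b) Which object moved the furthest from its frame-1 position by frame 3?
the green triangle

(moved 8.2; next 5.1)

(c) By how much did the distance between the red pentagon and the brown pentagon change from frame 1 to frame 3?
-3.0

Distance in frame 1: 7.2. Distance in frame 3: 4.2.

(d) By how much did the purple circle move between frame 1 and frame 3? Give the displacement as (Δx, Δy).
(0.0, 4.3)

The purple circle was at (6.7, 5.5) in frame 1 and (6.7, 9.8) in frame 3.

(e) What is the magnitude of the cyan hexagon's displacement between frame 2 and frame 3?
2.5

The cyan hexagon moved from (6.4, 9.1) to (8.5, 7.7), a distance of √(2.1² + 1.4²) ≈ 2.5.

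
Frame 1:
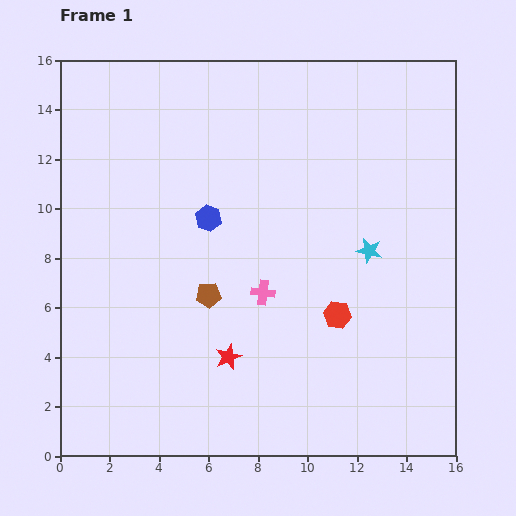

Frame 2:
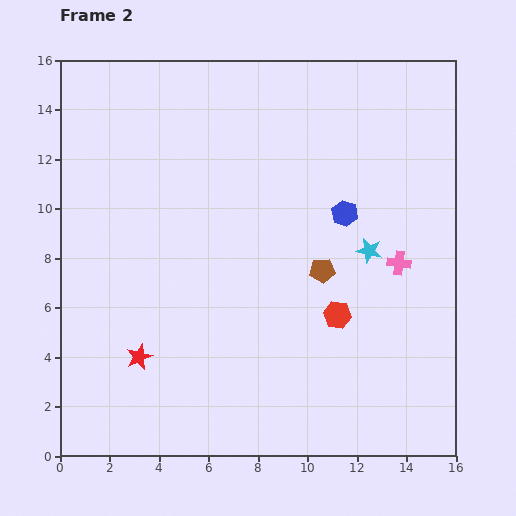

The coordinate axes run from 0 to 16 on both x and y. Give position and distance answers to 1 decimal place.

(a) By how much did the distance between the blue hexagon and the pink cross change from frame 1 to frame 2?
-0.7

Distance in frame 1: 3.7. Distance in frame 2: 3.0.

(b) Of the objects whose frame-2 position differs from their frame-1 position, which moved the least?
the red star

(moved 3.6)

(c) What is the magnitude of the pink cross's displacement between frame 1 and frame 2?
5.6

The pink cross moved from (8.2, 6.6) to (13.7, 7.8), a distance of √(5.5² + 1.2²) ≈ 5.6.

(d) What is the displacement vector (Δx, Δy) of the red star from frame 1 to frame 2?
(-3.6, 0.0)

The red star was at (6.8, 4.0) in frame 1 and (3.2, 4.0) in frame 2.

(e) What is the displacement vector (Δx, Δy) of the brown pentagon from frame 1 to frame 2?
(4.6, 1.0)

The brown pentagon was at (6.0, 6.5) in frame 1 and (10.6, 7.5) in frame 2.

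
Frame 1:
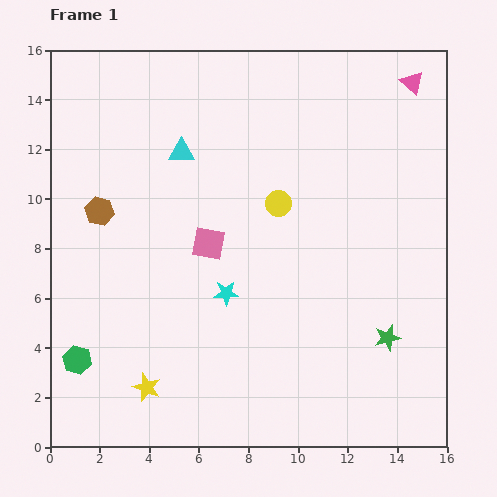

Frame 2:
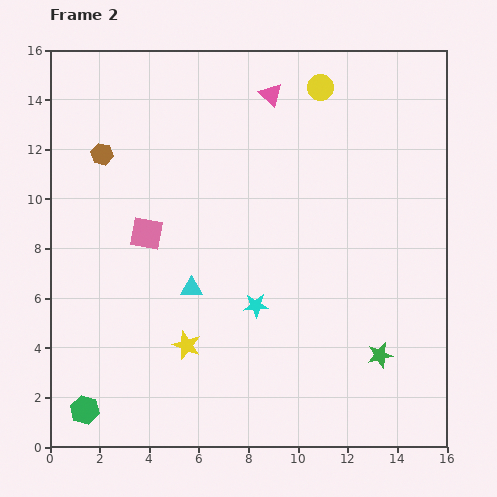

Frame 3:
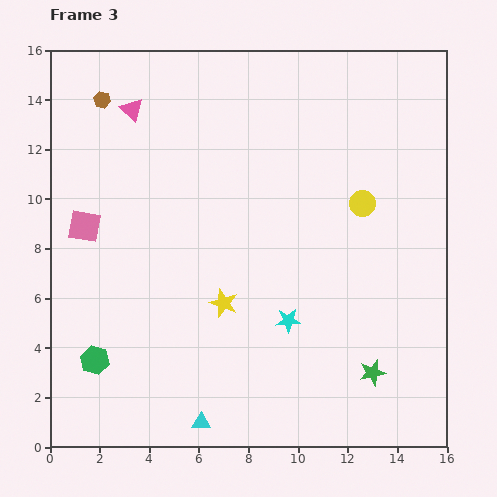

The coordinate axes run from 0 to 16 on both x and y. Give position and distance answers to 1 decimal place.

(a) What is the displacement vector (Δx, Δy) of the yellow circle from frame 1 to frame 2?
(1.7, 4.7)

The yellow circle was at (9.2, 9.8) in frame 1 and (10.9, 14.5) in frame 2.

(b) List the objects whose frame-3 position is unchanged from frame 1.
none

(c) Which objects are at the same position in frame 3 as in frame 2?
none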